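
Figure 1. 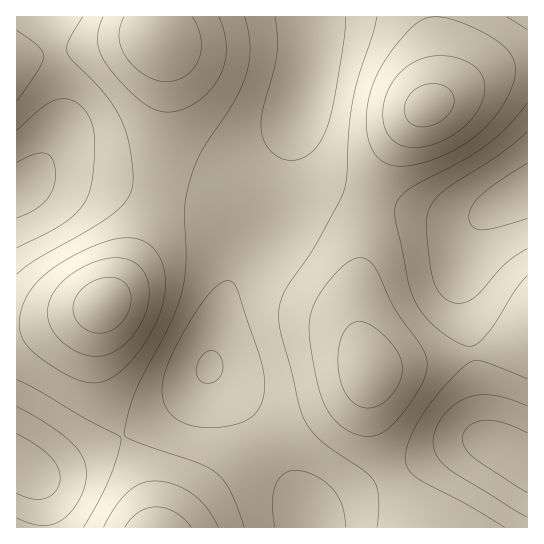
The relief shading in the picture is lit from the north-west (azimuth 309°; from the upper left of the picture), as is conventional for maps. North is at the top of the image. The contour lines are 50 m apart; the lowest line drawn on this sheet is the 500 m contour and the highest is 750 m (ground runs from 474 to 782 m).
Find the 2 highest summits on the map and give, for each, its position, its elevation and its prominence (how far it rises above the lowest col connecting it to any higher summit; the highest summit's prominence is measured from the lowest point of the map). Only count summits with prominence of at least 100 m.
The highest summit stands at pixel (103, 305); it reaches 782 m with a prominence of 308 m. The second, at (427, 106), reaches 770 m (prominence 205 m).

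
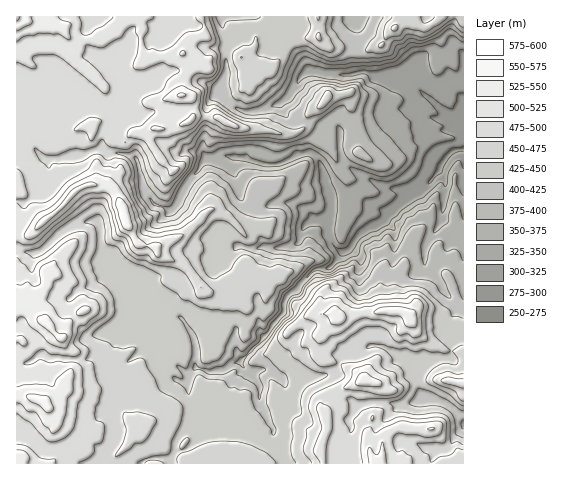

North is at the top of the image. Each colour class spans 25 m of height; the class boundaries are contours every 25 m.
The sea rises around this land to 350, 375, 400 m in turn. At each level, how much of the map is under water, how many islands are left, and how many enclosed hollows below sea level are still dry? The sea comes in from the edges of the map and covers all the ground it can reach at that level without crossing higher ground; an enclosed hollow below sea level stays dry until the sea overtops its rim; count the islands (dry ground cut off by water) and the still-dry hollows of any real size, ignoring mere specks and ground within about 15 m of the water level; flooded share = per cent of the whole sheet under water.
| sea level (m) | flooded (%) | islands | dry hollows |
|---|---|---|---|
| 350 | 11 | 0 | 0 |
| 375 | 16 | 0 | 0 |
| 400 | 22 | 0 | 0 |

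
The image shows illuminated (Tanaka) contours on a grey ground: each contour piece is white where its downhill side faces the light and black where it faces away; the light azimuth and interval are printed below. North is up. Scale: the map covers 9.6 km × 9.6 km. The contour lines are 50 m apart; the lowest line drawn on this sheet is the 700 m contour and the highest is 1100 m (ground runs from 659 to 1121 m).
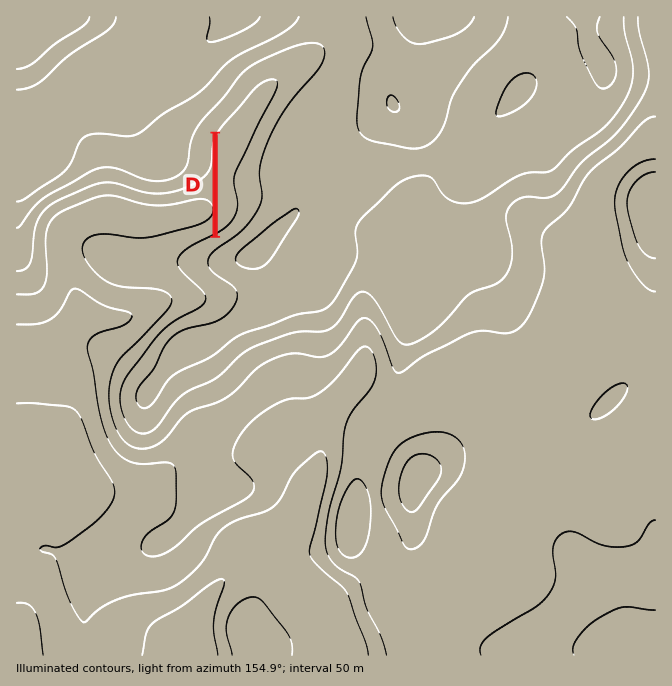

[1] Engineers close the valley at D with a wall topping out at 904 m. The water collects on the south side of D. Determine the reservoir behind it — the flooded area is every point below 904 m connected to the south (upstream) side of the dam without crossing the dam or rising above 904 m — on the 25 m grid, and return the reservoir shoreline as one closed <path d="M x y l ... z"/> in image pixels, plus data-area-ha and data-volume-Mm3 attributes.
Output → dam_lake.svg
<path d="M280 76l-12 0-13 8-17 21 0 2-20 21 1 105 6-4 9-9 5-10 0-15-1-2 0-6-2-2 2-13 28-60 3-4 4-8 3-3 5-10 2-9-3-2z" data-area-ha="91" data-volume-Mm3="11.30"/>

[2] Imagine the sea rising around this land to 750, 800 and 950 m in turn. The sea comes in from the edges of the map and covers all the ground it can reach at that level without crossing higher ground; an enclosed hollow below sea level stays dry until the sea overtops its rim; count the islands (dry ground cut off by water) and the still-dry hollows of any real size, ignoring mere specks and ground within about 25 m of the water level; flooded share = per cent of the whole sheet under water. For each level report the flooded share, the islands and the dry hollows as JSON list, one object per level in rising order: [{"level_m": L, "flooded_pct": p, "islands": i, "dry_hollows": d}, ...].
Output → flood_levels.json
[{"level_m": 750, "flooded_pct": 10, "islands": 0, "dry_hollows": 0}, {"level_m": 800, "flooded_pct": 20, "islands": 0, "dry_hollows": 0}, {"level_m": 950, "flooded_pct": 73, "islands": 0, "dry_hollows": 0}]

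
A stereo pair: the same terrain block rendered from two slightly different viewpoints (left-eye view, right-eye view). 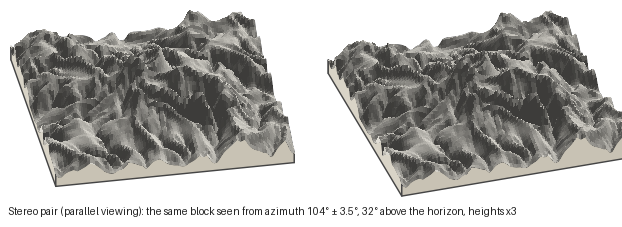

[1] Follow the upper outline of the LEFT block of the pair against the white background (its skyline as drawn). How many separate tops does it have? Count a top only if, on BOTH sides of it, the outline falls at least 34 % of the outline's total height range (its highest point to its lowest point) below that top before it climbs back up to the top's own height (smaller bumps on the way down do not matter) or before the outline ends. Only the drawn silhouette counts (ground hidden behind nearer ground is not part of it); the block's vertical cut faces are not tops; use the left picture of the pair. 0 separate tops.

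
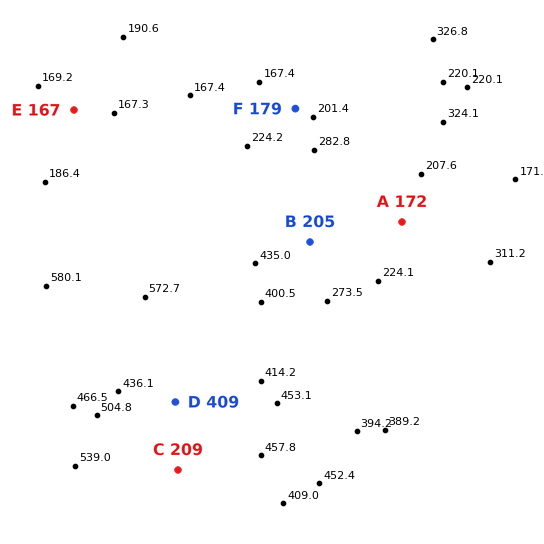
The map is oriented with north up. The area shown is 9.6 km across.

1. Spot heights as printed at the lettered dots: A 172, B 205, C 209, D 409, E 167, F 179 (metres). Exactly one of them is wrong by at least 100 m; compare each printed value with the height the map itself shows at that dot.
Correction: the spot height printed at C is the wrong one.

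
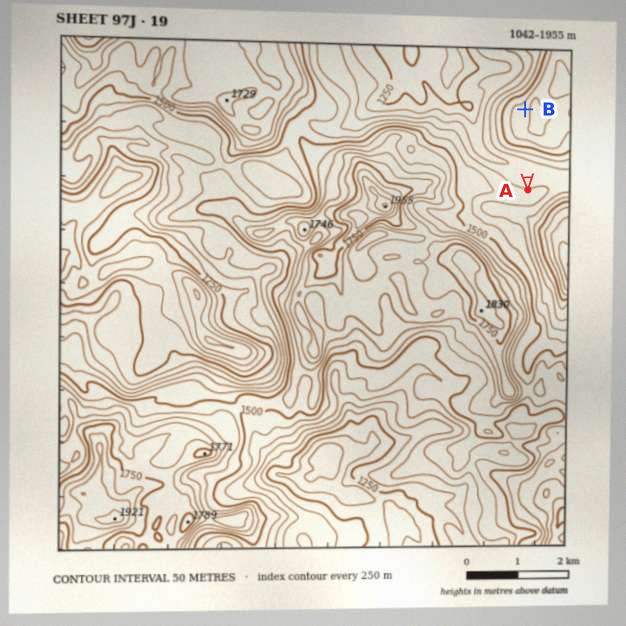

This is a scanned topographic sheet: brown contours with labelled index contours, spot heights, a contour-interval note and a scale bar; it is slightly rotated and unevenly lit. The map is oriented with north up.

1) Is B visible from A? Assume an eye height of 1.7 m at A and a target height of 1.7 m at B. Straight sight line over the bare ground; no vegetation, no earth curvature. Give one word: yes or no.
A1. no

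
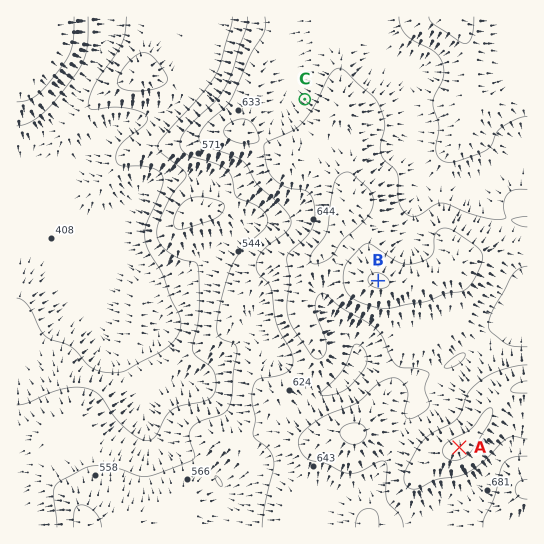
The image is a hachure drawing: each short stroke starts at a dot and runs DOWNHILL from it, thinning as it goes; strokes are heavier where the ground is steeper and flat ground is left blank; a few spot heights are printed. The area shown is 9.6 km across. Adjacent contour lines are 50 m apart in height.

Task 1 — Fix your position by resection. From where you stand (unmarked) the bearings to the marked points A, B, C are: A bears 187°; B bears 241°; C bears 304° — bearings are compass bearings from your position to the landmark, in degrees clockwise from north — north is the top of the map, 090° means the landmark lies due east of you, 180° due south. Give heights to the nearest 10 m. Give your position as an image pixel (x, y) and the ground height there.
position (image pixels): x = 486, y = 221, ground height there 650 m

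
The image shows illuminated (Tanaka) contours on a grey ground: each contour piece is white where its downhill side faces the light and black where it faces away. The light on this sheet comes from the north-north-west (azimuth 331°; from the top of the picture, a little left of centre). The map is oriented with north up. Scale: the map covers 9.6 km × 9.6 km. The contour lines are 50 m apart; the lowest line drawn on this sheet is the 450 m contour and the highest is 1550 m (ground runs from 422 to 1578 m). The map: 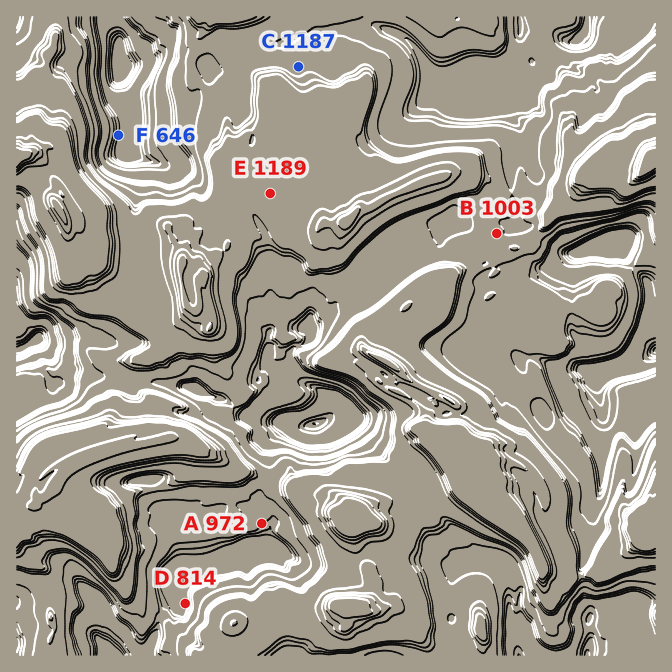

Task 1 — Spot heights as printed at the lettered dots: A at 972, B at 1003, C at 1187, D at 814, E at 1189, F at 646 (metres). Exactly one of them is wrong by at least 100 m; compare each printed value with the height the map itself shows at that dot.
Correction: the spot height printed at C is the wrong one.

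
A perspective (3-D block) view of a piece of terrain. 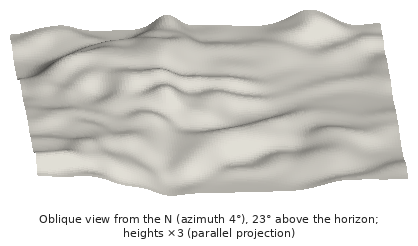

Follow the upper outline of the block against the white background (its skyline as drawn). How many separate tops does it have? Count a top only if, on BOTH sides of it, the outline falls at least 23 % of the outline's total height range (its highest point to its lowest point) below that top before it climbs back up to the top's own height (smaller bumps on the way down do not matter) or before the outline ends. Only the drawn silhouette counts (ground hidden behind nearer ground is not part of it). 0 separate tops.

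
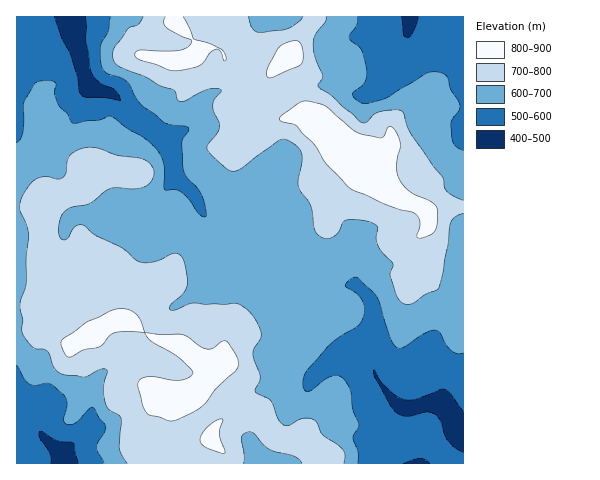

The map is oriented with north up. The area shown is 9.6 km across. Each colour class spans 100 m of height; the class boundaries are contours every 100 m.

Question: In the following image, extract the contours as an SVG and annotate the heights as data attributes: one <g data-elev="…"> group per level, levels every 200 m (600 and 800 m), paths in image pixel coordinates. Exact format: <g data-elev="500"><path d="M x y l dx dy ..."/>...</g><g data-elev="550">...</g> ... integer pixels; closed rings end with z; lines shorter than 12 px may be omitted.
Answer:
<g data-elev="600"><path d="M358 463l0-11-5-14 6-11 0-3-6-13-2-19-4-9-5-6-6-2-9 3-18 13-4-1-2-6 1-7 2-6 22-24 11-10 18-11 6-7 2-8-2-9-6-8-11-7-1-2 2-2 6-5 4-1 18 17 4 8 11 35 7 11 6 0 21-14 11-4 5 3 6 11 6 7 6 3 5-1"/><path d="M17 365l8 14 4 5 6 1 14-1 15 12 3 7-3 16 2 5 4 1 5-2 15-15 4 0 12 18-1 6-7 10-2 5 8 16"/><path d="M463 151l-7-5-4-6-1-17 8-13 1-5-9-16-4-12-3-3-9-2-8 1-39 24-9 4-15 2-5-1-5-5-1-5 10-8 4-10-5-24-13-12 1-4 7-9 0-8"/><path d="M111 17l-3 15-7 14 0 14 1 8 6 6 12 3 7 5 13 22 24 18 5 2 19 3 0 4-5 7-1 5 1 26 4 8 10 11 4 6 4 9 1 13-3 1-4-3-10-14-9-8-5-2-10 0 0-21-3-11-6-10-12-10-15-9-19-13-12 4-11 1-12 3-3-1-4-9-8-6-2-5-3-9 1-10-2-2-14-1-7 4-9 17-1 30-3 7-3 4"/></g><g data-elev="800"><path d="M220 453l4 1 1-2-6-18 4-14-1-1-6 2-8 6-6 6-2 6 1 5 3 3z"/><path d="M167 420l9 0 24-12 6-5 11-15 19-18 2-6 0-6-11-17-5 0-8 7-6 1-7-2-18-12-22 0-16-3-4-11-4-6-7-5-8-1-11 2-23 11-26 18-1 4 2 7 4 5 3 1 13-7 17-3 10-12 4-2 12-2 18 1 8 10 26 15 15 14 0 3-4 3-13 3-29-3-6 2-3 4 4 21 4 8 4 3z"/><path d="M419 238l11-3 5-4 2-8 0-14-5-7-22-10-10-12-3-7 0-7 3-22-2-8-5-8-4-1-5 9-2 2-21-4-10-5-25-23-19-5-8 2-19 14-1 2 2 2 16 5 18 19 12 20 23 23 36 16 30 10 4 8-3 14z"/><path d="M268 77l5 0 28-13 2-4 0-7-1-7-3-4-4-1-5 1-11 5-11 21-2 6z"/><path d="M166 17l-2 5 2 5 14 8 11 5-1 5-4 3-8 3-39-1-4 4 2 5 32 11 10 1 20-5 5-4 6-9 7-4 4 3 2 8 2 1 0-6-3-6-13-6-16-4-3-11-7-11"/></g>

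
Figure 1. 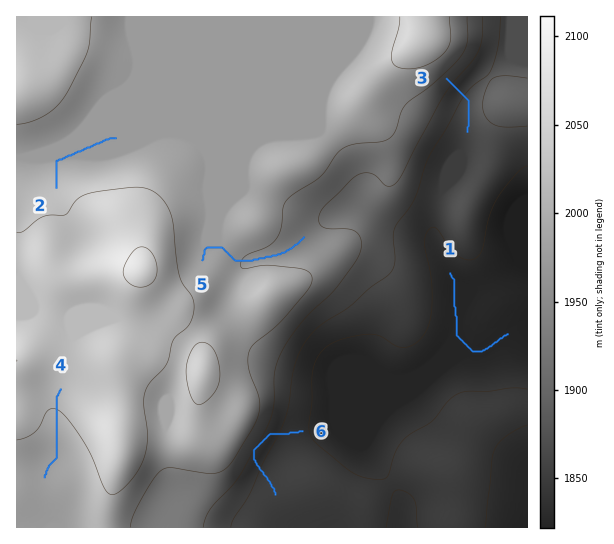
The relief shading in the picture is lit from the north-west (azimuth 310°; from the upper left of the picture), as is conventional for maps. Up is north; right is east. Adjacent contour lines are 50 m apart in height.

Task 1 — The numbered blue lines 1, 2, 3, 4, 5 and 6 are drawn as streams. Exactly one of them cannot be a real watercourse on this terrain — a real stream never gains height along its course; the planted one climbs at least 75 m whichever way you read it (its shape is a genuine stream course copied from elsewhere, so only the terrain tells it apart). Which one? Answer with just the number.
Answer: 6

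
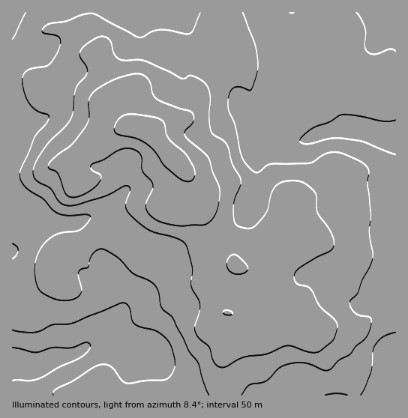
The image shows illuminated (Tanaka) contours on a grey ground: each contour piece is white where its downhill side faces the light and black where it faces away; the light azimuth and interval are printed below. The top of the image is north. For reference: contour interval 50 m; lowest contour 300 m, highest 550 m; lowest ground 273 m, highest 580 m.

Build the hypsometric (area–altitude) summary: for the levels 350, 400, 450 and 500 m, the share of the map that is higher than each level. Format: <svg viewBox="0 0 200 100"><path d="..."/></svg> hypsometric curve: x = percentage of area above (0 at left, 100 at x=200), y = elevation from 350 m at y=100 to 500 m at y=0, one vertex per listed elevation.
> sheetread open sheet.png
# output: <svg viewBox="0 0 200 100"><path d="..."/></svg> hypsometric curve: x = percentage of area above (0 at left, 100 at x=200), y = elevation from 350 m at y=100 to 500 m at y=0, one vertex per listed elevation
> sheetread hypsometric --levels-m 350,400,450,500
<svg viewBox="0 0 200 100"><path d="M180 100l-66-33-55-34-41-33"/></svg>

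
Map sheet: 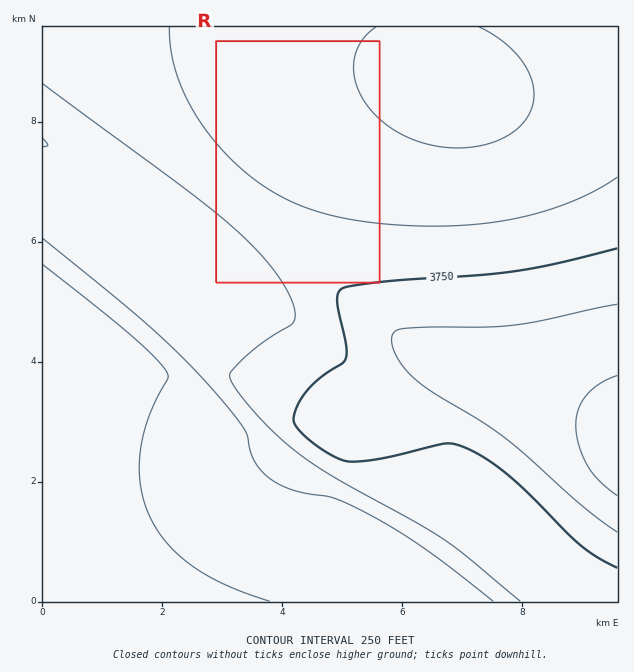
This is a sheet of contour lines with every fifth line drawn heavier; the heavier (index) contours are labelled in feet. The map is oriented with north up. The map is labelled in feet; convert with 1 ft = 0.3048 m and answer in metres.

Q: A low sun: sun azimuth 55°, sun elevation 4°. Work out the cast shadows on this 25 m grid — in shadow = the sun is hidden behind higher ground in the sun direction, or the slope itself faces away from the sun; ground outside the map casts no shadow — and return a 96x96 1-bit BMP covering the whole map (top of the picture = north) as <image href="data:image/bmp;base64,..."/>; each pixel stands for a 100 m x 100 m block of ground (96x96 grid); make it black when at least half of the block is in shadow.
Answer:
<image width="96" height="96" href="data:image/bmp;base64,Qk2+BAAAAAAAAD4AAAAoAAAAYAAAAGAAAAABAAEAAAAAAIAEAAATCwAAEwsAAAIAAAAAAAAA////AAAAAAAAAAAAAP//////gAAAAAAAAf//////4AAAAAAAA///////+AAAAAAH/////////wAAAAP//////////8AAAB////////////gAAH////////////8AAP////////////8AAf////////////8AA/////////////8AA/////////////8AB/////////////8AB/////////////8AB/////////////8AB/////////////8AB/////////////8AB/////////////8AB///////3/////8AB///////j/////4AB///////D/////wAD//////8D/////AAD//////4D////+AAD//////wD////8AAD//////AD////4AAD/////+AD////gAAD/////8AD////AAAD/////wAH///8AAAH/////gAH///4AAAH/////AAH///gAAAP////8AAP///AAAAP////4AAP//8AAAAf////wAAf//4AAAA/////AAA///gAAAA////+AAA//+AAAAB////8AAB//8AAAAD////wAAD//wAAAAH////gAAH//AAAAAP///+AAAf/+AAAAAf///8AAA//4AAAAB////4AAB//wAAAAD////gAAH//AAAAAD////AAAP/+AAAAAD///+AAA//4AAAAAD///4AAB//wAAAAAD///wAAD//gAAAAAD///gAAP/+AAAAAAD//+AAAf/8AAAAAAD//8AAB//4AAAAAAD//4AAD//gAAAAAAD//gAAP//AAAAAAAD//AAAf/+AAAAAAAD/+AAB//8AAAAAAAD/4AAD//wAAAAAAAD/wAAH//gAAAAAAAD/gAAf//AAAAAAAAD+AAA//+AAAAAAAAD8AAD//4AAAAAAAAD4AAH//wAAAAAAAADgAAP//gAAAAAAAADAAA//+AAAAAAAAACAAB//8AAAAAAAAAAAAH//4AAAAAAAAAAAAP//gAAAAAAAAAAAAf//AAAAAAAAAAAAB//+AAAAAAAAAAAAD//8AAAAAAAAAAAAP//wAAAAAAAAAAAAf//gAAAAAAAAAAAB///AAAAAAAAAAAAD//8AAAAAAAAAAAAP//4AAAAAAAAAAAAf//wAAAAAAAAAAAB///AAAAAAAAAAAAD//+AAAAAAAAAAAAD//8AAAAAAAAAAAAD//4AAAAAAAAAAAAD//gAAAAAAAAAAAAD//AAAAAAAAAAAAAD/+AAAAAAAAAAAAAD/4AAAAAAAAAAAAAD/wAAAAAAAAAAAAAD/gAAAAAAAAAAAAAD/AAAAAAAAAAAAAAD8AAAAAAAAAAAAAAD4AAAAAAAAAAAAAADwAAAAAAAAAAAAAADAAAAAAAAAAAAAAACAAAAAAAAAAAAAAAAAAAAAAAAAAAAAAAAAAAAAAAAAAAAAAAAAAAAAAAAAAAAAAAAAAAAAAAAAAAAAAAAAAAAAAAAAAAAAAAAAAAAAAAAAAAAAAAAAAAAAAAAAAAAAAAAAAAAAAAAAAAAAAAA="/>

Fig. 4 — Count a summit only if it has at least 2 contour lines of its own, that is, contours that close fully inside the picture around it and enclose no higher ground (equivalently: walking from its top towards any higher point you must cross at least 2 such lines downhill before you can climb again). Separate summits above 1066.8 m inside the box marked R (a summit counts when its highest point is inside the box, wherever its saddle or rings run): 0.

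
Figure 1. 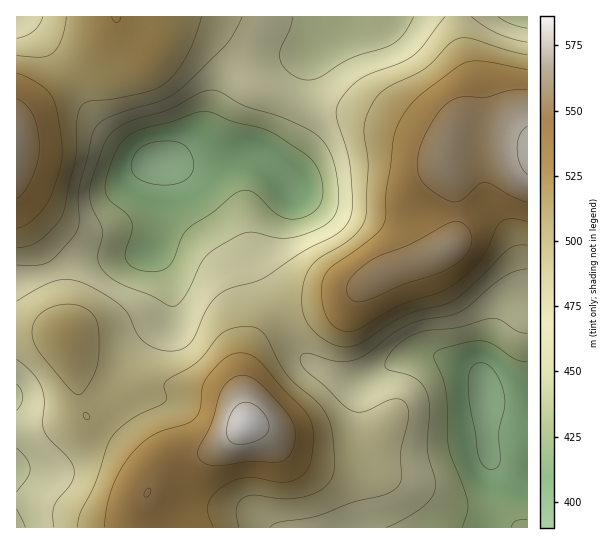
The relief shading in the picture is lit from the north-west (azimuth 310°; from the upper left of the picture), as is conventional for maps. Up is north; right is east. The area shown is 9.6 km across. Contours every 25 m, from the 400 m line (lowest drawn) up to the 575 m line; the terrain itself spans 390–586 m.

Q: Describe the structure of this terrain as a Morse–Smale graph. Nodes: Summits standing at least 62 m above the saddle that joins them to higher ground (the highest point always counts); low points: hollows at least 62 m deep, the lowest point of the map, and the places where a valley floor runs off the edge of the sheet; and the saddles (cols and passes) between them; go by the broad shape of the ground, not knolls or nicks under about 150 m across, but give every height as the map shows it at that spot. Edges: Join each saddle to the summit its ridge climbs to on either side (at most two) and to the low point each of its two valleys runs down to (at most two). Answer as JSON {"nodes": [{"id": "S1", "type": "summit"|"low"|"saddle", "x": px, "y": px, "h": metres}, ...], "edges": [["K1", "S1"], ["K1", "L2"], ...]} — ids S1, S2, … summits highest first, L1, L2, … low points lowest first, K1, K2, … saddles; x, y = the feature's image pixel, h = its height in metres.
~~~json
{"nodes": [
{"id": "S1", "type": "summit", "x": 245, "y": 425, "h": 586},
{"id": "S2", "type": "summit", "x": 527, "y": 151, "h": 579},
{"id": "S3", "type": "summit", "x": 17, "y": 145, "h": 566},
{"id": "L1", "type": "low", "x": 159, "y": 161, "h": 390},
{"id": "L2", "type": "low", "x": 485, "y": 391, "h": 392},
{"id": "K1", "type": "saddle", "x": 282, "y": 317, "h": 491},
{"id": "K2", "type": "saddle", "x": 50, "y": 271, "h": 472},
{"id": "K3", "type": "saddle", "x": 299, "y": 103, "h": 461}],
"edges": [["K1", "S1"], ["K1", "S2"], ["K1", "L1"], ["K1", "L2"], ["K2", "S1"], ["K2", "S3"], ["K2", "L1"], ["K3", "S2"], ["K3", "S3"], ["K3", "L1"]]}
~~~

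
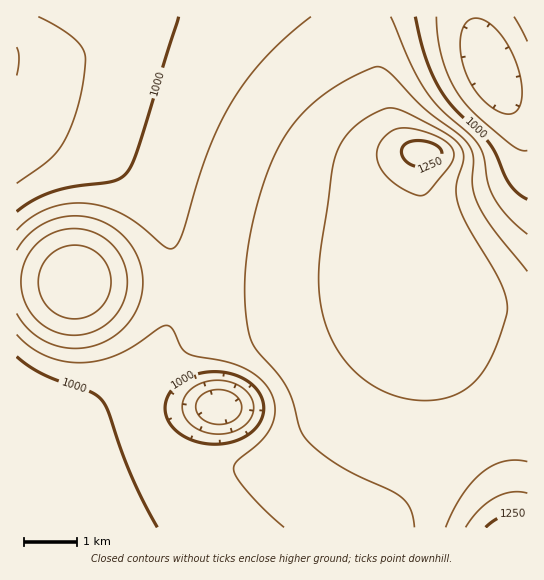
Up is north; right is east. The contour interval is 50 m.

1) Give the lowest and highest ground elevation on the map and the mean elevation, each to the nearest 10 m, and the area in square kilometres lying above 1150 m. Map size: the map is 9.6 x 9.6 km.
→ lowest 860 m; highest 1280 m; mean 1070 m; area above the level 18.8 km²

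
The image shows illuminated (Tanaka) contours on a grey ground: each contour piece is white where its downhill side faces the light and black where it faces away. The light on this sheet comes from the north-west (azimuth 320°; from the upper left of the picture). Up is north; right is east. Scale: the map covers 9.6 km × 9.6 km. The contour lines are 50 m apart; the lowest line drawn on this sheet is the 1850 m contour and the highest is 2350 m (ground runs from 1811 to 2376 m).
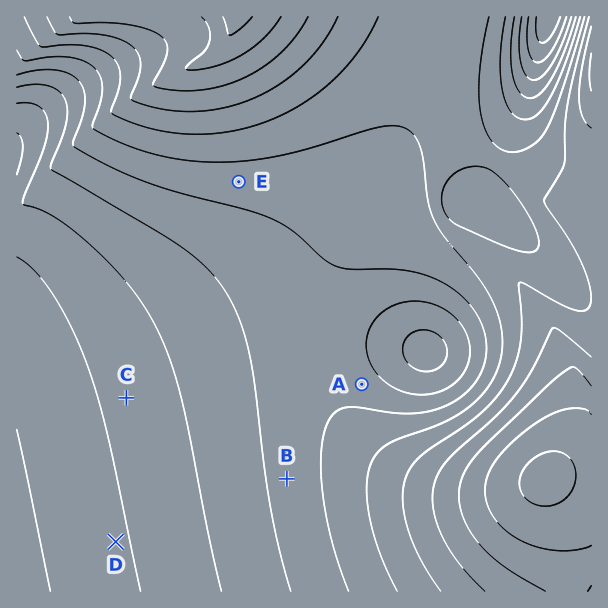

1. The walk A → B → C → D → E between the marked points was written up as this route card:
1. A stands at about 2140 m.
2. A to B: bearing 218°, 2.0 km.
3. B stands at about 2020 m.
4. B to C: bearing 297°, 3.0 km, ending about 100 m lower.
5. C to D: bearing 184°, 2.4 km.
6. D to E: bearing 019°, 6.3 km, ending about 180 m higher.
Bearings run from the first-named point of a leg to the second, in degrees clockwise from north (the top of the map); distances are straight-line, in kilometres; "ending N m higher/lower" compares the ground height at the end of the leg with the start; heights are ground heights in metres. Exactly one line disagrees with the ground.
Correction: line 1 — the height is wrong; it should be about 2030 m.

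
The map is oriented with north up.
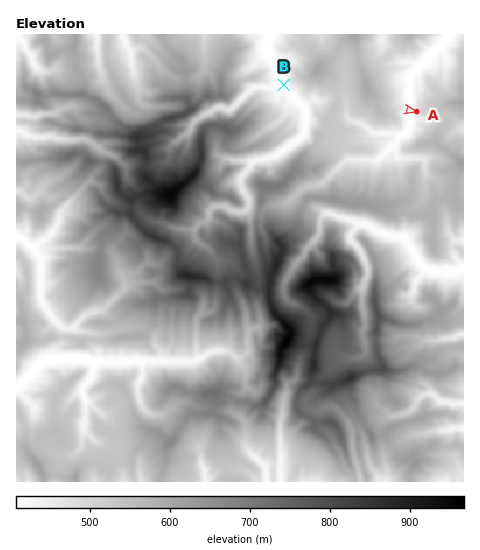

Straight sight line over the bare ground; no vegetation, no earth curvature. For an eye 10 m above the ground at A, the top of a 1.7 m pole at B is hidden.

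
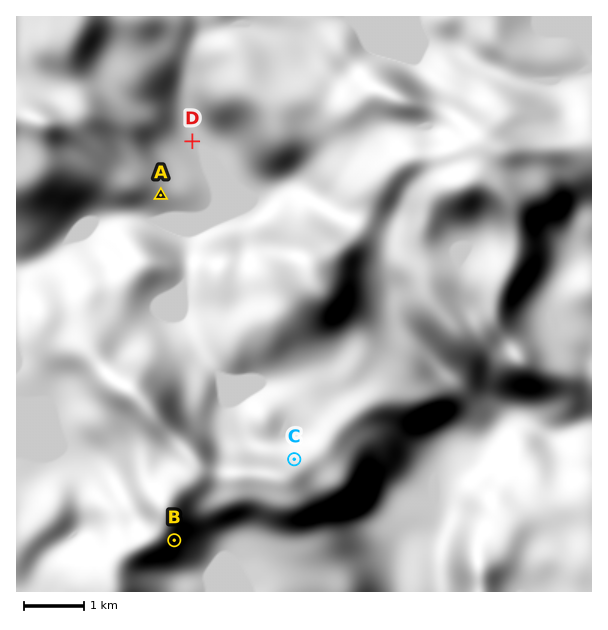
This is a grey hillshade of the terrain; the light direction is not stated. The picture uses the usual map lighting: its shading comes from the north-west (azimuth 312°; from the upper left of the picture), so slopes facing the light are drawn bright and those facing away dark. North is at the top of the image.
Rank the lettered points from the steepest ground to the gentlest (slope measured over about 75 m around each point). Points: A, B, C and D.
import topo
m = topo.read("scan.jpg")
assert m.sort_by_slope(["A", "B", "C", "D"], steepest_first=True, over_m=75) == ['B', 'C', 'A', 'D']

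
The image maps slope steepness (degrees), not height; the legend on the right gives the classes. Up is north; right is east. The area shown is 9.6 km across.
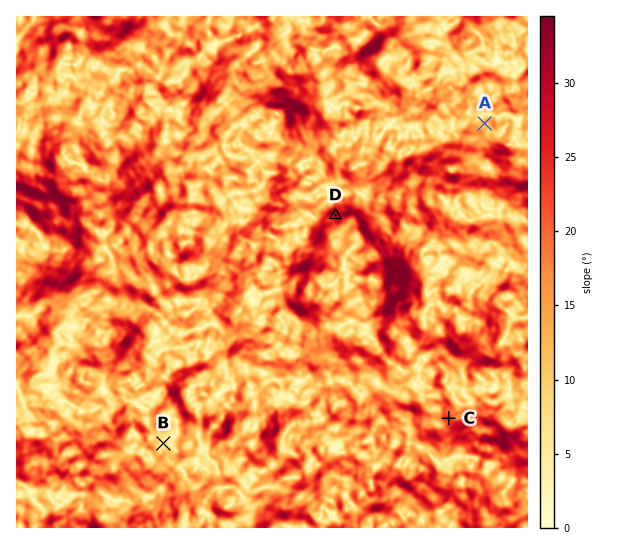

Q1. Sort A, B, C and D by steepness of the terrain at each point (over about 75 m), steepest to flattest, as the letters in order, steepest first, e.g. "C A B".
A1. D C A B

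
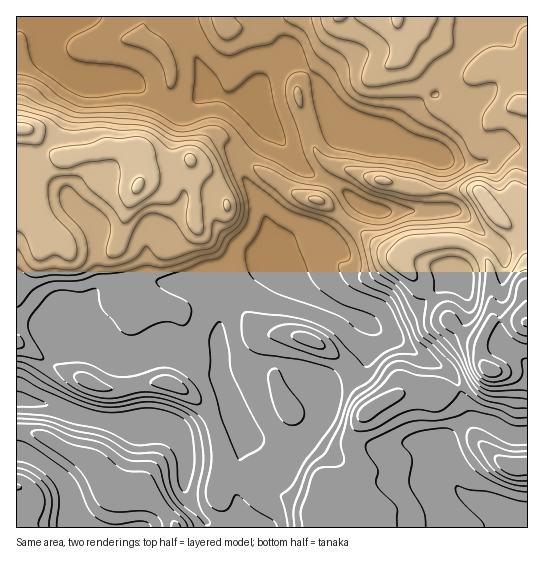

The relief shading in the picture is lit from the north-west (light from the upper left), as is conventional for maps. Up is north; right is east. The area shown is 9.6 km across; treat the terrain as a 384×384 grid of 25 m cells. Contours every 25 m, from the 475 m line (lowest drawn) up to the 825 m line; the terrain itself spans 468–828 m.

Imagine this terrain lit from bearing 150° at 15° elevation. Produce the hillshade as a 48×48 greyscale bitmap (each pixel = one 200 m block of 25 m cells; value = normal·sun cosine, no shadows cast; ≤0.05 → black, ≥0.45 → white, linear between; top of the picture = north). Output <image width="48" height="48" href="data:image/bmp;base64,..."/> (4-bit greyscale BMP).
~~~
<image width="48" height="48" href="data:image/bmp;base64,Qk32BAAAAAAAAHYAAAAoAAAAMAAAADAAAAABAAQAAAAAAIAEAAATCwAAEwsAABAAAAAAAAAAAAAAABEREQAiIiIAMzMzAERERABVVVUAZmZmAHd3dwCIiIgAmZmZAKqqqgC7u7sAzMzMAN3d3QDu7u4A////AIm7mImru6hUeaqZmYZXiIiIiJmYiIiIiJm7qImru6llaJqpmYZXiIiIiIiIiIiIiJmqmHiZmql2Z5qpmYZFeIiIiIiIiIiJqoiJmHiId4iHVXmYiHY0eIiIiIiIiJmr3WVomIh3ZnmYVGiHd3YzV3eIiImIiJq87kV4mYd2VGiYZFiHd3ZCRWeIiJmYiImqqleJmHdmQ0aIZWiHd3djNXiIiIiYiIh1RImZdlVVRDV3ZmiHd4h1NHiZmIiYh3dUMoh2QzNFZlZ3ZniIiImXU1i8uqqql2ZWd0MjM0VniIiIh3iIiImZcya83MvMuXd5qxEjV4q8y6q7qYiIiIiZhRJ7zMzMypq7vFVom97//u3duYiIiIiIhzAWm7uruqzdzImrzN3N7u7cqYiIiHiIh1IBWJmJmazu3Kq7qql3eJmYeIiId4iIiHYwJWZWd5vv3LupdmZlVERWeIiId4iZmYdiE1VFZniru8uXZVZndlRXiIiIiImru5d0EkVnh1VmicqHZmeImYd4iIh4maq7uod1MkeJl1Z3iqiHd4iJqqmJmYh3iZmYd3d3ZFiql0aZm5mIiIiImqqZmYh3dmVERniId3aJlzSZiaqpiIiIiaqZmZh2ZUQ0VniIh3ZWdzJnVaupmYiIiIiIiYh2ZlVmeIiZl3dTVUJENKu6qZh4iId3eIh3d3d4iImrqYmFRUNENJvMzLmIiIiHiId3eIiIiImrupmXZlRVM5ve7ty7qaqqmYh4iIiIiId5u6mZh2VmIYrMzdzNy7zd3LmIiIiIiHZXiZmqmYZmMoiaqrmby6q97+yYiIiIh3ZVZ4q8u5dnZIiIiZh5uoeJzu7JiIiHd3dkM1eaqYZodpiIiIhoupiIq8/7mIiIiJdSAAIjRVaKiJiId4h4vKmYiq39qImqupZCEAAAAkeZiIiId4mYvsuoeZvtqJrN3IZmZVVlVWiIh4iJiJmYrduoeIirqZqqqYiby7y7qYh3d3iaqZmHesuZiZiJqpdUR5q93LuodlVVZoibyph3Z6qZmZiJmXVDWKqIh1RDEAEzRYiKzKmHd4mJmpiZdmVWeIZBEiIzIQEzRYiImqqYeIh3iIiYZVZ4dkQyI0VnZWdlRqqGVneHd4dTRnmXZnd3dlVWZ3iJiImXZ7unVVVURFUwA3iHd3d3d3d4iImqqHipiIiHUyIiESNCElZ3iId4iIiJmZqqmHeamTM0QgABESRmQ0V4iHeIiImqqpmZiHZ5mTMzQyIiNFeIdmeIiHeJmJq8y6mIiIZWiEVVVVVVVmeZiHiIiHaJmJq8y7qYiZhlZkVmd3d3d3eZmIiIiGVomIiau7qpiJqXZlVniIiIiIeJmIiZiHVYmHZoq7qqh3mod3d3iZmZmYiJiJmqmYdomYdmebqql2aJiIiHiImZmZiIiJq7qph4mZiHZ5qqqGVniIiHd3eIiIiIiJmrqqmHiqmYiJqqqYdmd3iHdmZmd4d4iIiZmaqXiaqZiJmZmYd3d3eHd2ZmZ4iHd4iIiZqYeamZiJmZqYh3dw=="/>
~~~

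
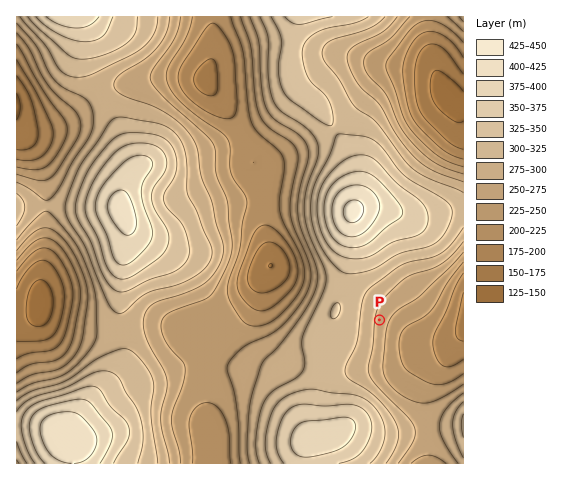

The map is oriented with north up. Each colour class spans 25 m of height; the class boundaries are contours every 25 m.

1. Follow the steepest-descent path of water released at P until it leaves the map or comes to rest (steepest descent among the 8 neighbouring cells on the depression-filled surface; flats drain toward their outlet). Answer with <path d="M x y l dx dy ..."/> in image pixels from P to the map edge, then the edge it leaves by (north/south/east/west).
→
<path d="M379 320l7 0 14 14 7 3 5 0 1 2 41 0 9-10"/>
exit: east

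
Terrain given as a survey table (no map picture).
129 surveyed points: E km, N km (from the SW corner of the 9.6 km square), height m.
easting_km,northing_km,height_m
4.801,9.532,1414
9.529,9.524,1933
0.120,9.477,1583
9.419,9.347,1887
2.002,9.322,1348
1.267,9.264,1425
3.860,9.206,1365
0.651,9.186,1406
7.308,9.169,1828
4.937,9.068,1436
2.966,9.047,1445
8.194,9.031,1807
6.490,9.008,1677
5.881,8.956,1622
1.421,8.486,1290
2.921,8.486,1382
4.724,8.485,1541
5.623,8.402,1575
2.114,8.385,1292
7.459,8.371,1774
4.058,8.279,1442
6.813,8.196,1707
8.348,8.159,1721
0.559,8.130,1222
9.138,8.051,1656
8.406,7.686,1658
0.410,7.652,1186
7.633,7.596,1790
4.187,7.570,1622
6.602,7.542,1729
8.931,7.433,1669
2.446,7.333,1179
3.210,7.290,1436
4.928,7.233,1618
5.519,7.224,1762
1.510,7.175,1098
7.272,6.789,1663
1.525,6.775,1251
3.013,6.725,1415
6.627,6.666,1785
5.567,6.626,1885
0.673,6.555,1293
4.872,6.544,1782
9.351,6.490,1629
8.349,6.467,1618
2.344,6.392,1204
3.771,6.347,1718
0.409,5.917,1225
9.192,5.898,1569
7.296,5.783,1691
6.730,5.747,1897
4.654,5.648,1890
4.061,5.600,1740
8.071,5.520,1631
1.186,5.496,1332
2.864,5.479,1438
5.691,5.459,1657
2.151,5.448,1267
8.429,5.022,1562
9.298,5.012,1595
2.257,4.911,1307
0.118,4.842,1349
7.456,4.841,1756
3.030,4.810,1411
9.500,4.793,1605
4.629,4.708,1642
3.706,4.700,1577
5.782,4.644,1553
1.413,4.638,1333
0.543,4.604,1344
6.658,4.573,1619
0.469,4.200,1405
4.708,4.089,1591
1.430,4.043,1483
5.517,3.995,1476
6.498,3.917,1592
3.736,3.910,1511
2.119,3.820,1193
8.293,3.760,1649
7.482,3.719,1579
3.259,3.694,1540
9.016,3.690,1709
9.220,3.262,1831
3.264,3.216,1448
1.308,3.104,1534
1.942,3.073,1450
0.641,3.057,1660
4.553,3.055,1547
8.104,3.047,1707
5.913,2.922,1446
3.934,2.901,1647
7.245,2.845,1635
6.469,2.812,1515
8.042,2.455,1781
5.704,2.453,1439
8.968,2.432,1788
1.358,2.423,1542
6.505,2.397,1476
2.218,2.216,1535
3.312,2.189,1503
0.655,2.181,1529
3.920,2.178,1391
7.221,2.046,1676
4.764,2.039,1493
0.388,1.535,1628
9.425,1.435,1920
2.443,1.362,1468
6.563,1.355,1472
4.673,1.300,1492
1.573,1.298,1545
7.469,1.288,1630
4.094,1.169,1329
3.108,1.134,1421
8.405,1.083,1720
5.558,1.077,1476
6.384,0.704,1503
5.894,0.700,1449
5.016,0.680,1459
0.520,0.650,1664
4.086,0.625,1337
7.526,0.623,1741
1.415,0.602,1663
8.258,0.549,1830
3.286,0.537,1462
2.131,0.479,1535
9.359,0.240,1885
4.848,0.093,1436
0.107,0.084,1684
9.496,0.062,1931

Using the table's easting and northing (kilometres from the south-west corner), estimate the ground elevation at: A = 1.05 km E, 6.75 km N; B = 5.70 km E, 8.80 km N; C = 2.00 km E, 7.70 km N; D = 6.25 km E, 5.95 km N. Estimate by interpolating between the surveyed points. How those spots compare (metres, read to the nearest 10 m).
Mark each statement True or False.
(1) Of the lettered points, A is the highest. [False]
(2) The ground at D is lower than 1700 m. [False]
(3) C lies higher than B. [False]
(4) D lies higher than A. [True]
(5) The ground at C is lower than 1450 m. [True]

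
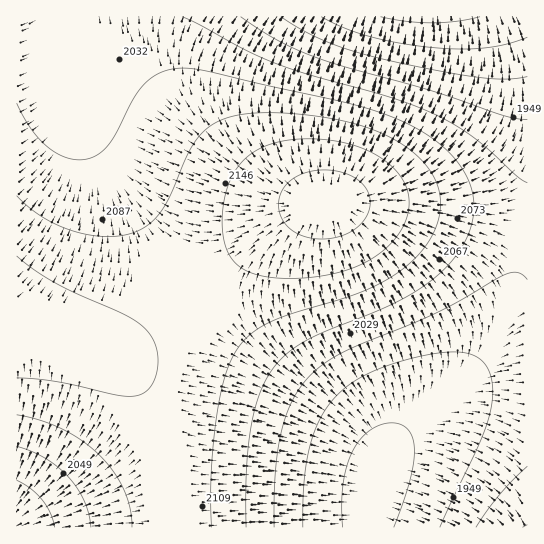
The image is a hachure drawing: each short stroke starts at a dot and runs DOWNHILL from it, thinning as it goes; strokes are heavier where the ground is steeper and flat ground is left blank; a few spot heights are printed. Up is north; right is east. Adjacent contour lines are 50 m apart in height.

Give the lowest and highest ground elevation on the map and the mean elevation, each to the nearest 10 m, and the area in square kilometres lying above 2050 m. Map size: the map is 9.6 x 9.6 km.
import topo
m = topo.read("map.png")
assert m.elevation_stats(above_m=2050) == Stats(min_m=1790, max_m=2220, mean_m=2050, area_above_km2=48.8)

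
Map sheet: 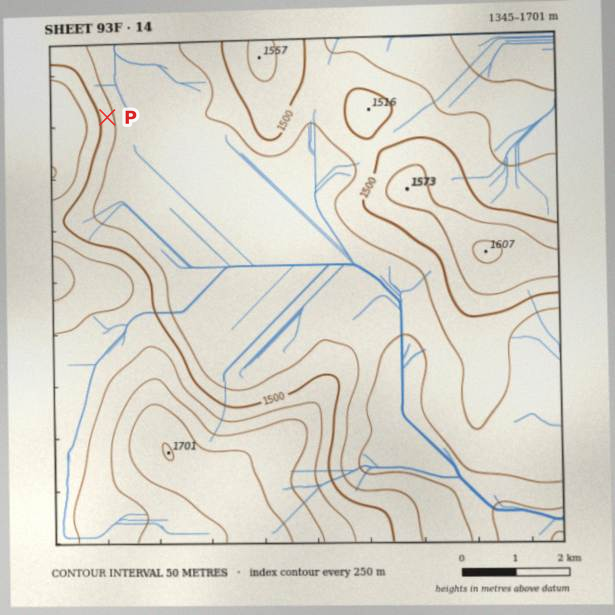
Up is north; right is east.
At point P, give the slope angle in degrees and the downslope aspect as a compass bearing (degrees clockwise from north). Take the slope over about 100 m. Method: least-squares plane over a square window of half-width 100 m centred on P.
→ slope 10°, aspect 78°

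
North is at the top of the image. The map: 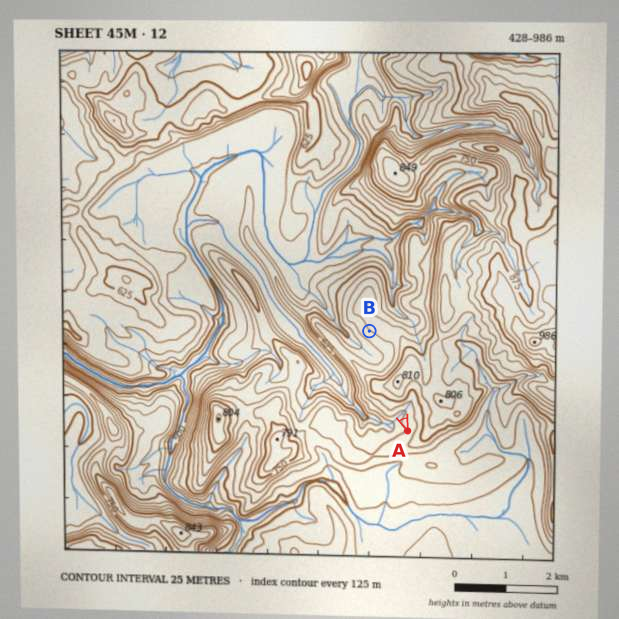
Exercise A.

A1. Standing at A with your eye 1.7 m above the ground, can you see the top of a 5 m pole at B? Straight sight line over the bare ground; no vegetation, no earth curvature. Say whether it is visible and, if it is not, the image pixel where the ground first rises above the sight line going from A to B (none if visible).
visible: false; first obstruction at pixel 399 410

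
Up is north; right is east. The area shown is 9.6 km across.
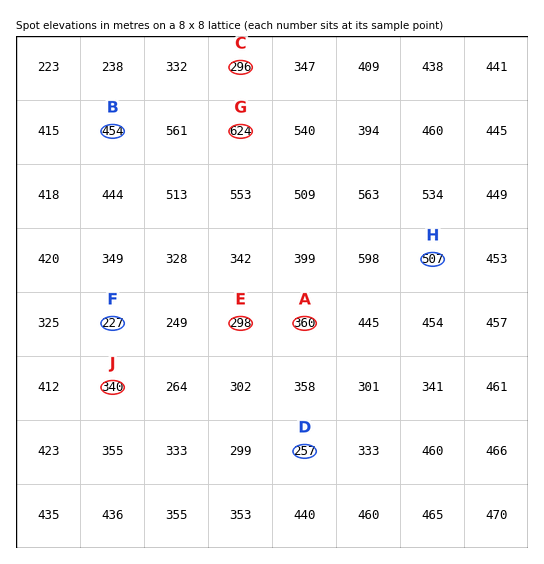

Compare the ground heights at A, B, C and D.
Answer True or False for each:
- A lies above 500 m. False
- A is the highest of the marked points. False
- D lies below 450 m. True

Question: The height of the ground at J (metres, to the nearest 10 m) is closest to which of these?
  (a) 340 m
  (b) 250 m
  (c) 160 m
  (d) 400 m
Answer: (a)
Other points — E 300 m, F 230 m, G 620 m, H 510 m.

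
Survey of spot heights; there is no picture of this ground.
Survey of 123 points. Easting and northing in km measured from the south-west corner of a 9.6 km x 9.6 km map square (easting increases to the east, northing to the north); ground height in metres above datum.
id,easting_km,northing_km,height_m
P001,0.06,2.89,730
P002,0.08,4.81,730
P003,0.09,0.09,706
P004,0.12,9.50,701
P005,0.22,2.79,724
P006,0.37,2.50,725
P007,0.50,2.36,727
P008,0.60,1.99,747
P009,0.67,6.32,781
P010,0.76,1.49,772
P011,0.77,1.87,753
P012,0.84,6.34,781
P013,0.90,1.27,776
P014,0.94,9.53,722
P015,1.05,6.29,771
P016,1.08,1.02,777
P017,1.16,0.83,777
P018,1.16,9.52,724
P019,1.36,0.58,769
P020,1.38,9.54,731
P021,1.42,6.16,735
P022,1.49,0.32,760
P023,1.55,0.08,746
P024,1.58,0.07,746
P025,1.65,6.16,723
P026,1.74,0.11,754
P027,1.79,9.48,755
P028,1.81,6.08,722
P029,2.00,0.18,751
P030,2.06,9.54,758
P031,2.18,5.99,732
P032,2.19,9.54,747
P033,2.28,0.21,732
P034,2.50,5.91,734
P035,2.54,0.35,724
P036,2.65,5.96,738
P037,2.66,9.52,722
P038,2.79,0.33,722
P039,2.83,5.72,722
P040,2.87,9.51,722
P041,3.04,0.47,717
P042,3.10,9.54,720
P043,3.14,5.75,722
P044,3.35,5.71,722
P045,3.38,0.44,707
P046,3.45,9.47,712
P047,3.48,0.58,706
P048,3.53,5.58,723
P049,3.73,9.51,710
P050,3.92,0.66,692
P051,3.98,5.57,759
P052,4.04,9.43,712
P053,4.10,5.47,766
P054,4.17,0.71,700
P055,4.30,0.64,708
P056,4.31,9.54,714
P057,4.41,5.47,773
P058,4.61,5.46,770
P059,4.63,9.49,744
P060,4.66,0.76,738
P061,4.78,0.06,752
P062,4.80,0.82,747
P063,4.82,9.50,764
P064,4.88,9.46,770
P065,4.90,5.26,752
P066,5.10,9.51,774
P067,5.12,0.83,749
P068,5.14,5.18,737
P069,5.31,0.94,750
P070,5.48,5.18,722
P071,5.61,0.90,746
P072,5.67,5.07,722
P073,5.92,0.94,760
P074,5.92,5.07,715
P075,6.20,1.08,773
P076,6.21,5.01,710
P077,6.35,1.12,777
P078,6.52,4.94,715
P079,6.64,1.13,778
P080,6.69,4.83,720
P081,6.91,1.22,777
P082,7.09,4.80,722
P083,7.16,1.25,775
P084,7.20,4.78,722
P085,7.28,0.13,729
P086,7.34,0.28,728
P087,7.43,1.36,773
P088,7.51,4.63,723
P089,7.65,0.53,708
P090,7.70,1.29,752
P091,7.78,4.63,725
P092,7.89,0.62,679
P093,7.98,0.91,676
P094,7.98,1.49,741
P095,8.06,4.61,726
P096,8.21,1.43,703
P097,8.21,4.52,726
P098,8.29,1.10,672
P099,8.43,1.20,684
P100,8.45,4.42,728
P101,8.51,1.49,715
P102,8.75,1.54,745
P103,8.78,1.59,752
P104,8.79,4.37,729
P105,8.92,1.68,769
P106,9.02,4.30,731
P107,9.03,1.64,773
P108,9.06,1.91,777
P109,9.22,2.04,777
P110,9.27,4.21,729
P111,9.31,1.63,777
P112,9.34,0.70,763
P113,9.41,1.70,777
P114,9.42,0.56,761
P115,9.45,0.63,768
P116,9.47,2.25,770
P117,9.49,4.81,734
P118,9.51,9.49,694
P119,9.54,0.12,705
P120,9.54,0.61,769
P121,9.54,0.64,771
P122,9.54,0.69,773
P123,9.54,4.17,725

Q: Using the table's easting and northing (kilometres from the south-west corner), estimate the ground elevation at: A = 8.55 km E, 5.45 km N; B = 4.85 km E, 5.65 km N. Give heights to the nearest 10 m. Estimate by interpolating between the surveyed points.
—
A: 730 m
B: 770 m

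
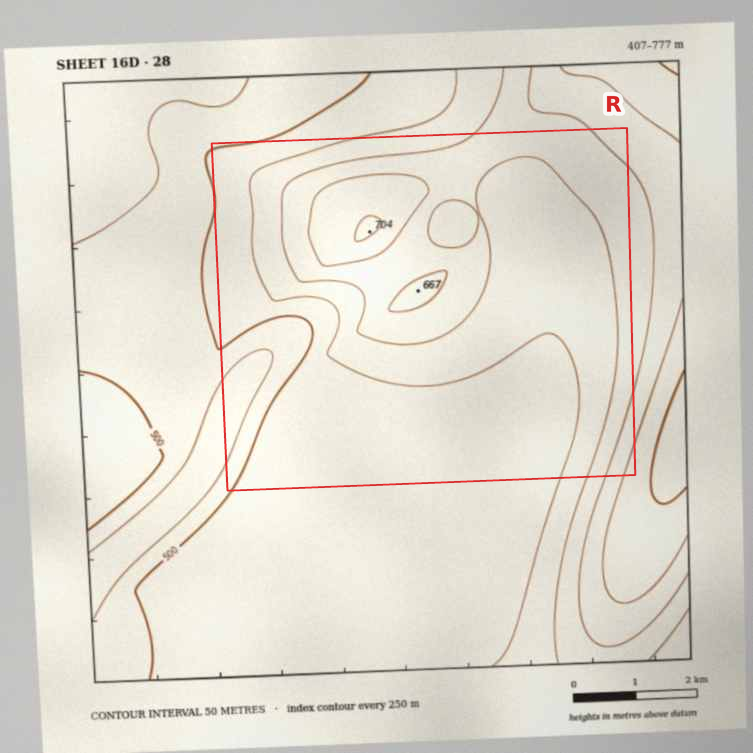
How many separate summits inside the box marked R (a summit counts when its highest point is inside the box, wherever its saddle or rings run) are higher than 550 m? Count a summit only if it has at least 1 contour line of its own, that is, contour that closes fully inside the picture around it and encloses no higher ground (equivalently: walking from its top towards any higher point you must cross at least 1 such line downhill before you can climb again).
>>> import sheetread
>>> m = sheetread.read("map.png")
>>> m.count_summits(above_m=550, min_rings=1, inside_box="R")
2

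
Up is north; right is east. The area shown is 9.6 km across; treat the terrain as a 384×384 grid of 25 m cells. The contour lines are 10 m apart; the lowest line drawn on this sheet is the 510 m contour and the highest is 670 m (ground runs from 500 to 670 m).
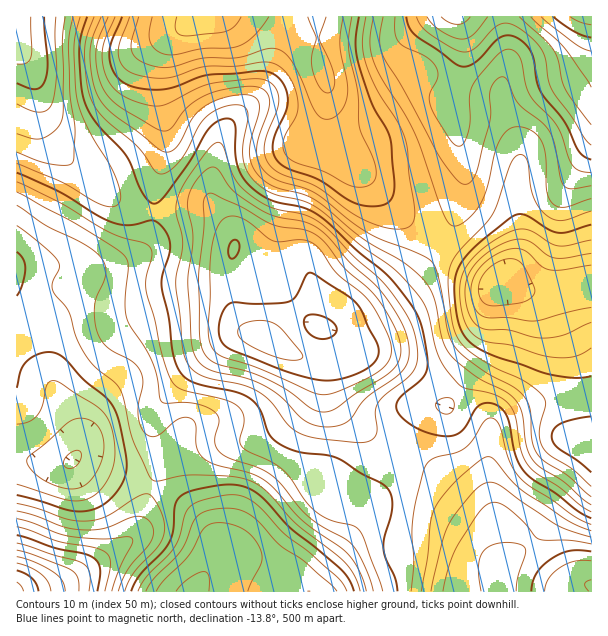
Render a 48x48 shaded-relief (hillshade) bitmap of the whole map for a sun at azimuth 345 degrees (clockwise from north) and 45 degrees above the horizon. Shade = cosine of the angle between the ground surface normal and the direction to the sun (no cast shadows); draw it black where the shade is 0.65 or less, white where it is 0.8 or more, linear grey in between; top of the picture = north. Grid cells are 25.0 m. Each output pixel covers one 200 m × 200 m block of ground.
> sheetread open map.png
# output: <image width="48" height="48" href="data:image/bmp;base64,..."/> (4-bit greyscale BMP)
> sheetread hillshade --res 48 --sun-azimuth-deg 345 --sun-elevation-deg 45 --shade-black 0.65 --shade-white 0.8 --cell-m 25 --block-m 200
<image width="48" height="48" href="data:image/bmp;base64,Qk32BAAAAAAAAHYAAAAoAAAAMAAAADAAAAABAAQAAAAAAIAEAAATCwAAEwsAABAAAAAAAAAAAAAAABEREQAiIiIAMzMzAERERABVVVUAZmZmAHd3dwCIiIgAmZmZAKqqqgC7u7sAzMzMAN3d3QDu7u4A////AId3ZUMhESRWZnd3ZUQ0VVZnd2ZmZniHZpmIdlQhABNFZmd2ZUMzRVZnd2ZWZniId7qqmHZCAAI1VmZmVDMzRVZnd3ZVVniZmbuqqphkIRE0VVZVQyIjRWZmd3ZVVWeJqqqqu6mGUyI0RVVUMiIjVmZmd3dlVWaJq6qqqqmYdkMzNEREMiI0VmZmd3dmVmeJq6qqqqmYh1QyMzRDMzNFVmZnd3d3Z3iJqqqpmZmIdlQyIjMzNEVVVmZnd3iHeImZmZmZmYiHdlQyIiIjRVZlVVZmd3iIiJmZmId3iIh3ZVQzIREjRWZlVFVmd3eHeImpiGZmZ3d2ZVVEMhIjRVVVRVVmd3h3d4mZh1VVVnd2VVVVRENERERERVZmd4h3ZmeId1RERWZlVVVmZmVVRDM0RVZneIh3ZVZmZURERFVmVEVmZmZlRDMzRWZ3eIiHZVRERERVREVWZURFVmZVRDMzRVZnd3iIdlREREVVRERWdkMzNEREREMzNEVWZmeJh2VVVVVVRERWdlMiIiMzMzMyIiI0VWeJmHdmZlVVRERWZlQyERERIjMyEAEjRWeJmYd3d1VEVUVVVlVDEQERI0RDIhEjVniZmIiIh1REVVVFVWVUMhIjRWZmVDM0VomZiIiIh1VFVVVVVWZlVDRFZnd3ZlVVVniZiIiId2VVVmVVVmZmZmZmZnd2ZmZlVWiZmIiIiGZlZmZmZmZ3d3d3dlVWZndmVVeJmYiIiGZlZmZmZmZnd3iIdlVWZ3d2ZVV4mIeIiHZlZmdmZmZnd3d3dmZniId3ZURniHd3eHZmZnd2ZmZ2ZmZndmd4iIh3ZTNFZ2VVVmZmZmZmd3d3ZlVmZmd4mYh3ZTETRVQzM2ZmVVVWZ3d3dlVWZmd4mZiHZTEAI0QyIlVVVEREVnd3dmVmd3iJmZiHZUEAATMyIkRERDMzRWZ3d2Z3iZmZmZiHZkMRASMzI0REMyIzRVZneIiJqqqpmYh2ZlQyIjMyIkQzMjNEVmZmeJmau7qpmId2ZlREREQzIjMzIzRVZ3d2eJmqu7qZiHdmZlRERVVUMiIiNEVWZ4iHd4mqu7qYh3ZmZVVEVVZlMyIjRVZmZ4mYd3iZq6mHd2ZmZVVEVWZlQyI0VWZmZ4mZdmZ4mZh2ZmZmVVVERWZmQzNEVmZ3d4mZhlRWd3dmVmZmVVVERVZmVEREVmd3d4iZhkM0VWZmVWZlVVVEREVVVEREVniIiHiJh1MiNFZmZVVVVVVURERFVUREVniIh3iZmGQyNFd3ZVVVVVVVVENERUREVniIiIiaqpdURWd3ZVRVZlVVVURERURERWeIiJmaq6l2Vmd3ZURWZmVVVVVFVURERFeImZqqq7uYdmZmZVVWZlREVmZVVURERFZ4iZqqq7updmZmVVVWZUMzRWZmVUVUQ0RWeImqqqqYdlVmZlVURDMjNVVVVFVUMyNFZniZmZmIdmZndmVEMzMiM0REM1VUMiIjVWZ4iIh3ZmZ3h3ZUMzMyIzMzM1VUMhEjRVZnd3d3ZmZ3iHZUMzMzIiIiMw=="/>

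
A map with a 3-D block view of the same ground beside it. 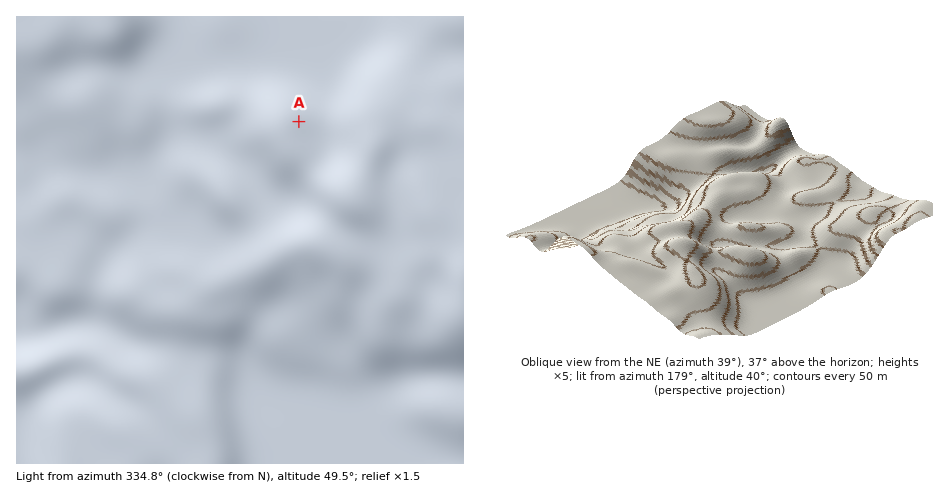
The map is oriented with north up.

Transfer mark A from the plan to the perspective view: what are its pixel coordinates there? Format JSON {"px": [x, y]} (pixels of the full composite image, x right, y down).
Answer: {"px": [743, 264]}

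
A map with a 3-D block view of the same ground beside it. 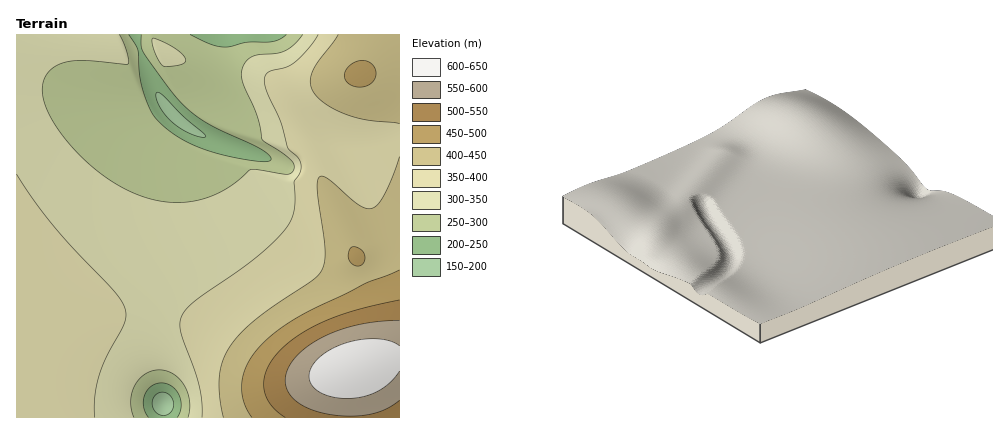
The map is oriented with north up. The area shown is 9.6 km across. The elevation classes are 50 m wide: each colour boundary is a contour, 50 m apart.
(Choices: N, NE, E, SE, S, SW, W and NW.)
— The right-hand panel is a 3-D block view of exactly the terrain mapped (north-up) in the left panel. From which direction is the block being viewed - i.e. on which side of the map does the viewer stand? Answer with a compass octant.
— NW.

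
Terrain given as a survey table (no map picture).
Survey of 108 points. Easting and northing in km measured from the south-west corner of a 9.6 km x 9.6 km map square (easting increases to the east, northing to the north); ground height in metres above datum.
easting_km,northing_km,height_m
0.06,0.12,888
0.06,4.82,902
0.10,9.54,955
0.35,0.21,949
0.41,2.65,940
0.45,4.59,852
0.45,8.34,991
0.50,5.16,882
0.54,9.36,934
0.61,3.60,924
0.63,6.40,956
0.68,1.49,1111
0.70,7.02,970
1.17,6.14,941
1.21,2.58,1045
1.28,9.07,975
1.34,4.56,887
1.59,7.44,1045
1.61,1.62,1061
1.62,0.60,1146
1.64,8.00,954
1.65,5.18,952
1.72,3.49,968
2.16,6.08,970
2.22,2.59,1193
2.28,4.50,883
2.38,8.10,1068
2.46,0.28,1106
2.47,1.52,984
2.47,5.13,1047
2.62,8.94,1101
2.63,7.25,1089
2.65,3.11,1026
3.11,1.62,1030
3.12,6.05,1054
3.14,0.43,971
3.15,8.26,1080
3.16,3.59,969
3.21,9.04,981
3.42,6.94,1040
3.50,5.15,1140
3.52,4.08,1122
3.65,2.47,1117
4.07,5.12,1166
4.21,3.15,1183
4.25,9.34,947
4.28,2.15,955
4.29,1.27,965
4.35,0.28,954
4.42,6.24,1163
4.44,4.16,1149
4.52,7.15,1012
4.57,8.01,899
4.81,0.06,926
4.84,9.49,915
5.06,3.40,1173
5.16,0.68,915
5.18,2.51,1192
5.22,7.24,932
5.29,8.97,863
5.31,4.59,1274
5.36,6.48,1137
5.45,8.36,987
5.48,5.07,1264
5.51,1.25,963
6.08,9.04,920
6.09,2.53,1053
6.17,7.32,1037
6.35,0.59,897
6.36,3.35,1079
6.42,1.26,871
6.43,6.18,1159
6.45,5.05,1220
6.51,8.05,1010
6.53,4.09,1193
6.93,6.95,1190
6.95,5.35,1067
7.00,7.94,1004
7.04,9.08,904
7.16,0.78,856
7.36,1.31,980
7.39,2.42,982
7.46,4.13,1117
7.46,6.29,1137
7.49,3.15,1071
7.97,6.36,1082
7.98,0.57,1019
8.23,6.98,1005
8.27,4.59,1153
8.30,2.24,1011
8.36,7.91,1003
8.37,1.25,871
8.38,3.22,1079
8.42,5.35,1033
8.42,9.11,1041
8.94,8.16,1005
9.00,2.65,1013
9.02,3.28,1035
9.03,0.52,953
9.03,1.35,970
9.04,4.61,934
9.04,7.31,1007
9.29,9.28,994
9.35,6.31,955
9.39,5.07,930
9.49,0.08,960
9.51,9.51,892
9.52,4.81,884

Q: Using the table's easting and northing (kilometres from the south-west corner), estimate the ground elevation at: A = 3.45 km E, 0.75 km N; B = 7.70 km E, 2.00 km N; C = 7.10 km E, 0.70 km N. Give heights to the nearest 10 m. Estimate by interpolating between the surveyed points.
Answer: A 910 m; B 980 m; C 870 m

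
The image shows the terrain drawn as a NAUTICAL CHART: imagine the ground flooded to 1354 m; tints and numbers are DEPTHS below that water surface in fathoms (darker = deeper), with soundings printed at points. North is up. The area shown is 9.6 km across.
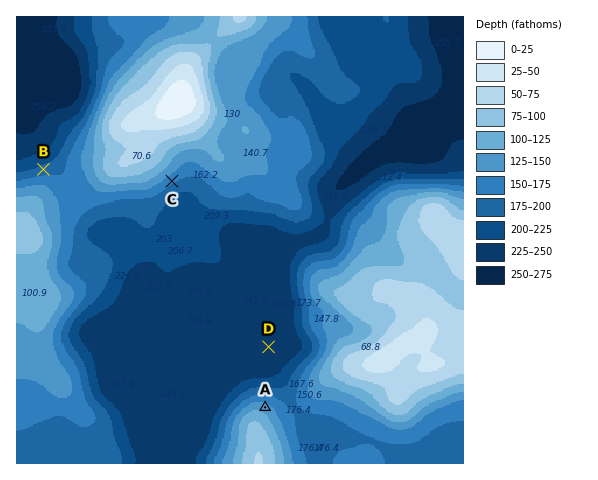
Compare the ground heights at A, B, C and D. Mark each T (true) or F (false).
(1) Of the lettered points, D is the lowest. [T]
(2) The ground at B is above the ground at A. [F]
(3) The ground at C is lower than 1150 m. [T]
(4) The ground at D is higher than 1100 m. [F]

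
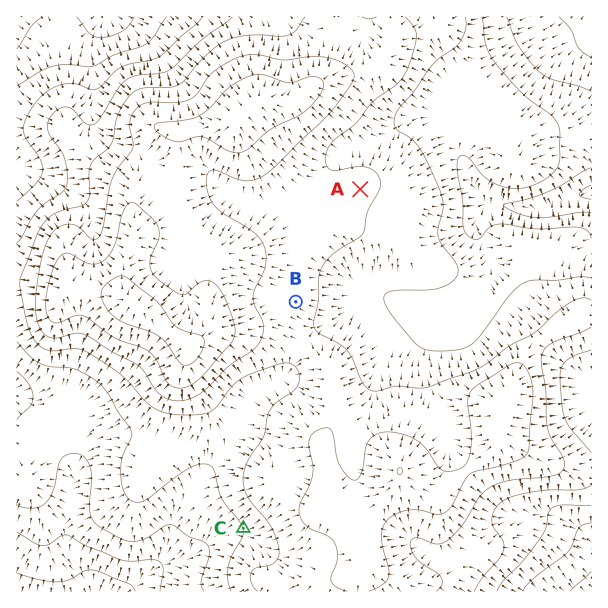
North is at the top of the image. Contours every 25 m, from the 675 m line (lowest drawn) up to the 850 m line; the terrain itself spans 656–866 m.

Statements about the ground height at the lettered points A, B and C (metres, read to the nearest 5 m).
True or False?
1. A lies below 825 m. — True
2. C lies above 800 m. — False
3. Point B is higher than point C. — True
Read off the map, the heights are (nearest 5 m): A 780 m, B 790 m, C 750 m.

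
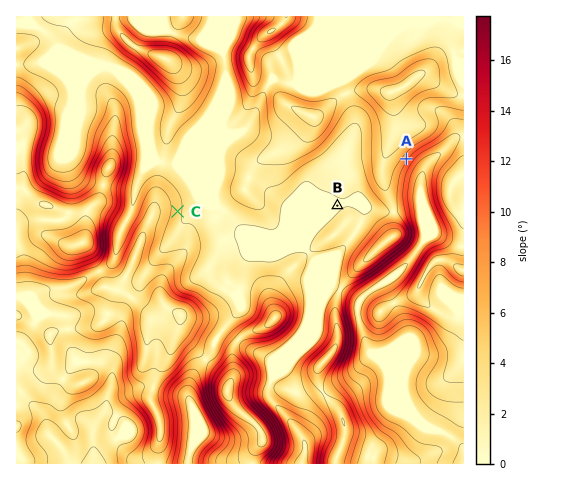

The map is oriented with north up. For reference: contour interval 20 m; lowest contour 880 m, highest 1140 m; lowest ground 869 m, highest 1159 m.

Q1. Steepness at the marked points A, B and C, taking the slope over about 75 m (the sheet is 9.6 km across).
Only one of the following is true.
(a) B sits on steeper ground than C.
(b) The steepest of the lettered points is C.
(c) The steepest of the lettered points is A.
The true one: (c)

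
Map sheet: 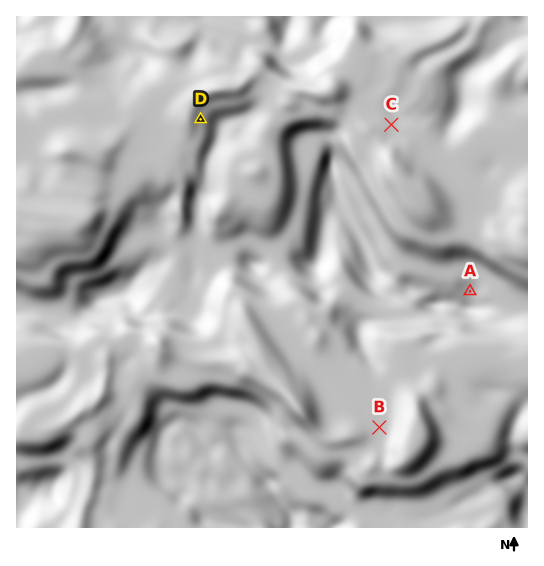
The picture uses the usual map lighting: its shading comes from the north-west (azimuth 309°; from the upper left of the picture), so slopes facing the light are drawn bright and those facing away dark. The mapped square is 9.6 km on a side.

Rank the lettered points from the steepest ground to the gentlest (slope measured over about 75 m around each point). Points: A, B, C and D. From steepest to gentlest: D A C B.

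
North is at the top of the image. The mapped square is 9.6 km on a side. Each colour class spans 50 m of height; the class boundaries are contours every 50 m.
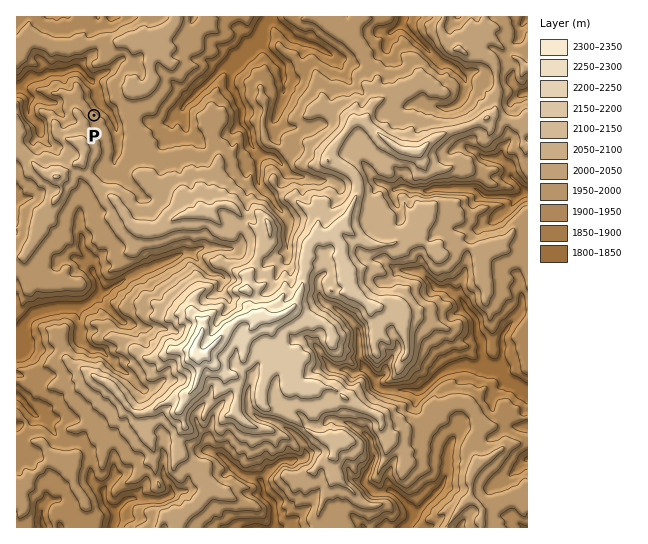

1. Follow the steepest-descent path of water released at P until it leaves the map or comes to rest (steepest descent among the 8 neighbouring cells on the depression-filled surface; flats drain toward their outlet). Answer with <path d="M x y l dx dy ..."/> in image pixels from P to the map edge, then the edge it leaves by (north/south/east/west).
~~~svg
<path d="M94 115l8-8-5-12 0-6-4-7-3-1-11-12-9 0-8 4-13 0-7 4-13 0-11 10-1 0"/>
exit: west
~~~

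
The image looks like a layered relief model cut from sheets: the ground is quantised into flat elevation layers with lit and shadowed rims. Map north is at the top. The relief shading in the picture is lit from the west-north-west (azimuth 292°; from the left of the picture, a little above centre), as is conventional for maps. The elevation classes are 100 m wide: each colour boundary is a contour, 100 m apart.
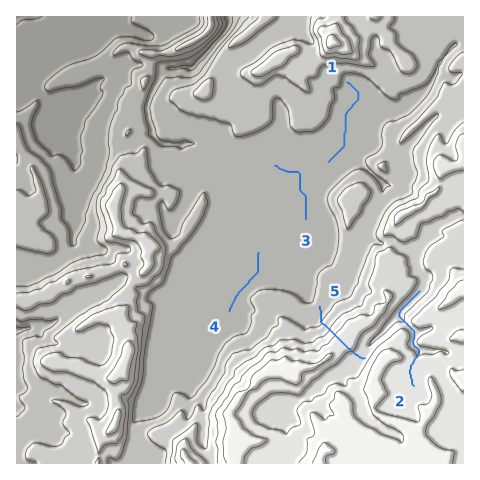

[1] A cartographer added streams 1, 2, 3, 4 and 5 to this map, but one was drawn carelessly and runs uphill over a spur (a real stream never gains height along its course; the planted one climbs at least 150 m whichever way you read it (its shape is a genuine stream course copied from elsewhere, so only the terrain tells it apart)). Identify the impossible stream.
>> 5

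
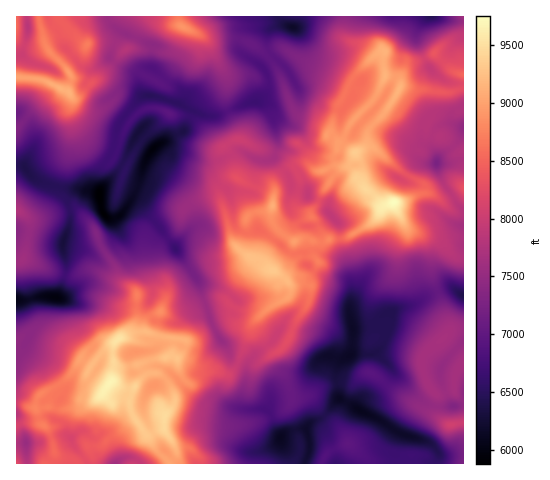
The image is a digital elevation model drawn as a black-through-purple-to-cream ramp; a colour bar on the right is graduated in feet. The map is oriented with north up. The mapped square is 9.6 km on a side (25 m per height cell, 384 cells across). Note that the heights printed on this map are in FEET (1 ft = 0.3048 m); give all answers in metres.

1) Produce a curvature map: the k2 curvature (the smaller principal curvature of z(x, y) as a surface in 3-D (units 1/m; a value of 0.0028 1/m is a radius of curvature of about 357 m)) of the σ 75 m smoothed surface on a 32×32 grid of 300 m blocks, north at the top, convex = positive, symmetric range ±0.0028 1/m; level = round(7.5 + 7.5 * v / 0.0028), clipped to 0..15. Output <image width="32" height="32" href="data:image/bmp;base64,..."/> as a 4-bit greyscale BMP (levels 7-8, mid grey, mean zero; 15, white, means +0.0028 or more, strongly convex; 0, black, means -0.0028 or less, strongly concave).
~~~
<image width="32" height="32" href="data:image/bmp;base64,Qk12AgAAAAAAAHYAAAAoAAAAIAAAACAAAAABAAQAAAAAAAACAAATCwAAEwsAABAAAAAAAAAAAAAAABEREQAiIiIAMzMzAERERABVVVUAZmZmAHd3dwCIiIgAmZmZAKqqqgC7u7sAzMzMAN3d3QDu7u4A////AAZmV1AEVjd1NGUmV3d3hhUBRFZkiEdlNFQ1VGmHZBAzGWMjNWV0NleIMiZ4hgA1pzY1hnRjlzZVRVlSRSBIhkR4ZHiFU3hDQ1RYeCJGaXVCd3RVhnE0dVdVR2hFZVU4V0ZVY2Y2REZ3RjQlVJkxd1dWZIZDRXl0YlZ2QUMzF5dWZoVldTRGlgNkWXVEVzeIhXZ4VnlnRXUHhiZXZEdWd4hpd2VDUlJAVmhBdmJWVHiYAAADZmB1YoU1Z0dhVkMkZFMjNUWyd0JTVWhZckeIZSCHgXZ1VpcEWIiIU1JEeGcmmHB1VmVSOEeHhChUc0VFaHZBVVRWUGY6eCNVVFVmZWdnYFlBiBY0NBFGVGNlN4ZmaIJnAXRJY1OUUlYBJ1ZERYeDYiQ0imVzZJFCBmaaMmJ0IyEoJVdnZEOBIyiFVCkUMkZlJjZWZ3l1YjVTlQBXFyaJhmVihGZWUidmVVJVIRRDd3lFUTVplVglU2WXY2VWY2Z3RSYyN3iXFiaUNSRnhURWRmFSdzMlhxNHdEV2RmU2aINkJlNVUBInN2RkZ1REVFpkNyE1RYhURhVnRihWhndAV3c3VHR5ZUJWV1RoRBQQBQI0MkeGZkJTdmV1VVFWFnFoGHRVVmJGWFVlSbQndgZVaEQjV3iDdVUWmFeEJoYFR1U1Zmp2dGYwFXZURWMx"/>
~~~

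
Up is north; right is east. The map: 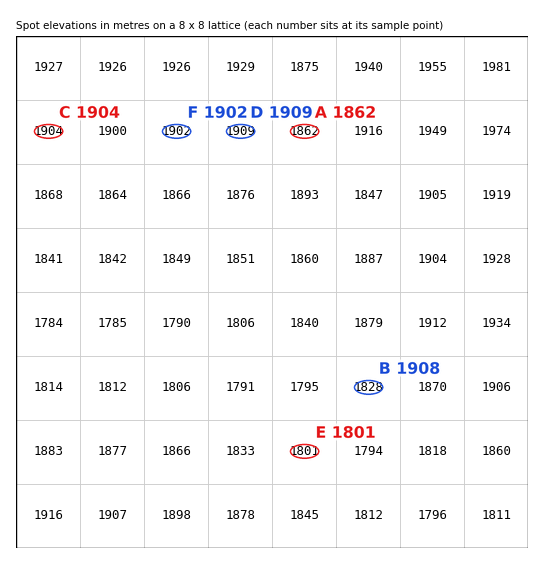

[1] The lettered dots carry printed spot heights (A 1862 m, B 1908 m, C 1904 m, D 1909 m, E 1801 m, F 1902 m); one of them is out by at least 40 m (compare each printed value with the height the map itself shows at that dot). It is B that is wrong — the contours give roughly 1828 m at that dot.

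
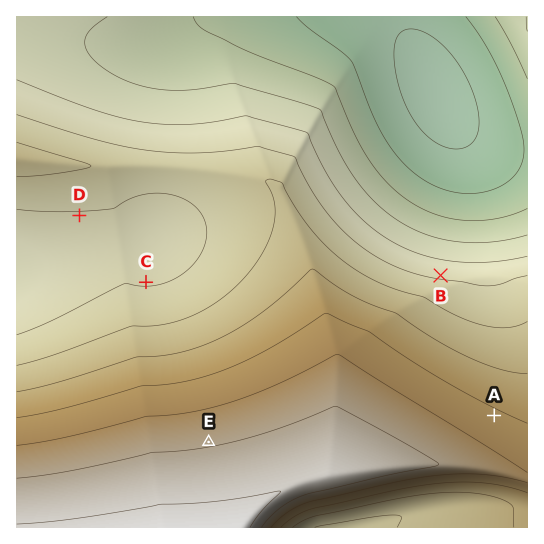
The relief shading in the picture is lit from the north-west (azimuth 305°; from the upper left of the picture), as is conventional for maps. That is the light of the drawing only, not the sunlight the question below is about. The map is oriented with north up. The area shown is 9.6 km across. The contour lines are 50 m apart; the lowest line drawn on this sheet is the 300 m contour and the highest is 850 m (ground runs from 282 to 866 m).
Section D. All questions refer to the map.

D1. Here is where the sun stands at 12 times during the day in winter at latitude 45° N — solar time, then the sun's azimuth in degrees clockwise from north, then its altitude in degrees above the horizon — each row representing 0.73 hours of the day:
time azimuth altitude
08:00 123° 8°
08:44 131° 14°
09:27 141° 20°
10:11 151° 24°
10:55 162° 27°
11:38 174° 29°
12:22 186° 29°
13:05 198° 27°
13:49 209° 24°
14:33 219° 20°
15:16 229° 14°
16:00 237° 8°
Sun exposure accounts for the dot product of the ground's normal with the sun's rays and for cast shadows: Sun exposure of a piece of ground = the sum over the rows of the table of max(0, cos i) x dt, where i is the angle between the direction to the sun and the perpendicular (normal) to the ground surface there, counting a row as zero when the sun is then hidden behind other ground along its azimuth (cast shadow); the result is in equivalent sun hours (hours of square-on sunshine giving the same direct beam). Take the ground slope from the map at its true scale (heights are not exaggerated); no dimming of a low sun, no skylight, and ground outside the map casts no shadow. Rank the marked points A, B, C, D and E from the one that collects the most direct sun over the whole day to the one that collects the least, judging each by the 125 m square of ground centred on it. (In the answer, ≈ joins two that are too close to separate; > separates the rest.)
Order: D > C ≈ E ≈ A > B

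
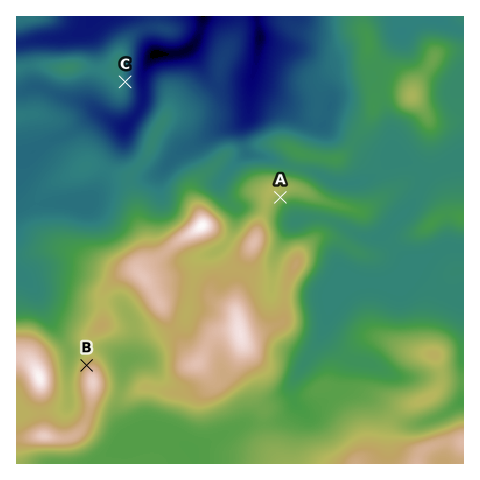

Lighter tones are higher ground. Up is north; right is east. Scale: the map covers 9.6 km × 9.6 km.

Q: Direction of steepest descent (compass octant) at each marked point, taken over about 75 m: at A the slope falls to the SE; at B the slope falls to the NW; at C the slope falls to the E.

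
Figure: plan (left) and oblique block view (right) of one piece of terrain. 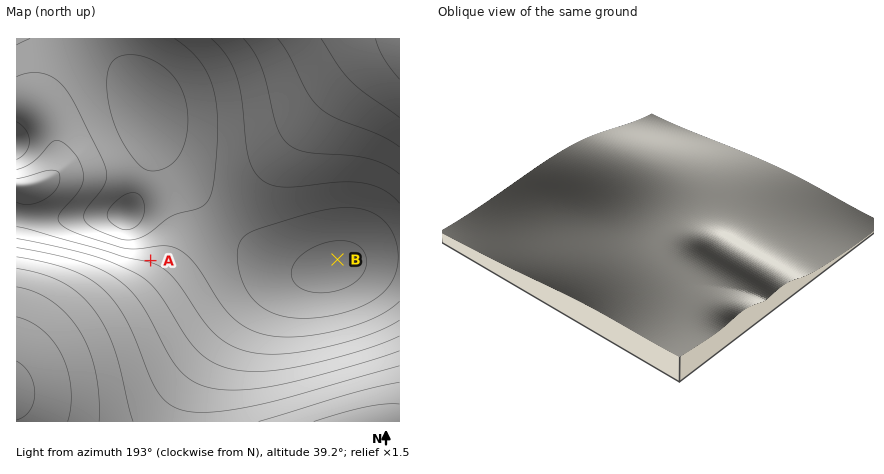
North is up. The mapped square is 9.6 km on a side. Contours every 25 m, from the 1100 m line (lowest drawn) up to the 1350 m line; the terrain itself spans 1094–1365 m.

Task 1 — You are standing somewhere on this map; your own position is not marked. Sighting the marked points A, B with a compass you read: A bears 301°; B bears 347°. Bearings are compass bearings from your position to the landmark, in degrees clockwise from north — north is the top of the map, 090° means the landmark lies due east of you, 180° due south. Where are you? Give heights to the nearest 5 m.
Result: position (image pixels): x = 368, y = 391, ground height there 1170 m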